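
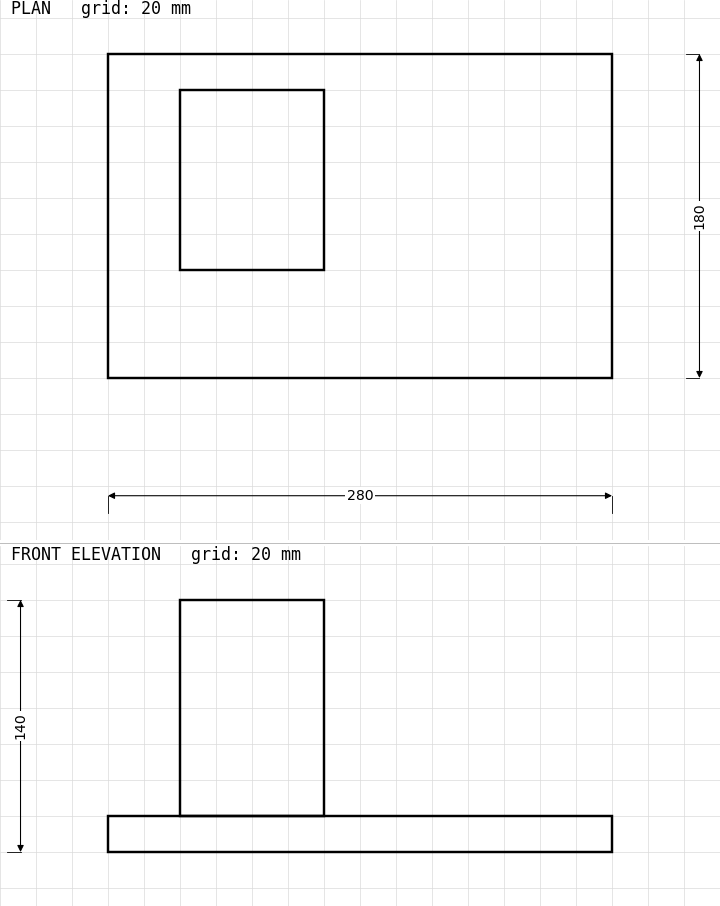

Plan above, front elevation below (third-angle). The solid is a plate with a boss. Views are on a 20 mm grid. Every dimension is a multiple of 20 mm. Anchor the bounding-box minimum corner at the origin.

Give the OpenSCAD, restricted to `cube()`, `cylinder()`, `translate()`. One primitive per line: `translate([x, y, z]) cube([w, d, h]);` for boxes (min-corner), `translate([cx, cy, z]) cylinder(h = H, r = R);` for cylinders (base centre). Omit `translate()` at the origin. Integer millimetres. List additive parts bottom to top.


cube([280, 180, 20]);
translate([40, 60, 20]) cube([80, 100, 120]);


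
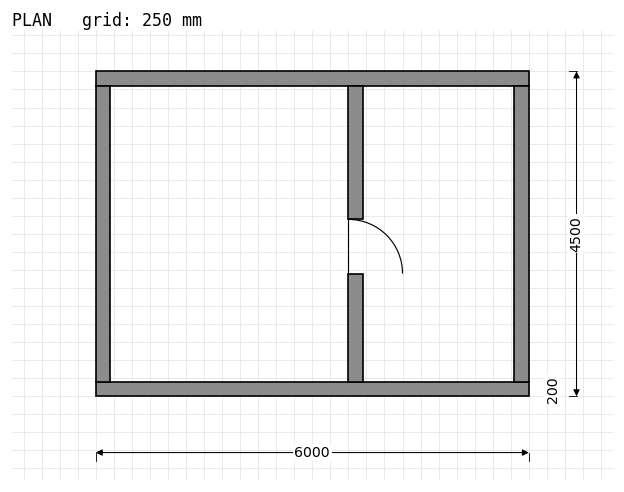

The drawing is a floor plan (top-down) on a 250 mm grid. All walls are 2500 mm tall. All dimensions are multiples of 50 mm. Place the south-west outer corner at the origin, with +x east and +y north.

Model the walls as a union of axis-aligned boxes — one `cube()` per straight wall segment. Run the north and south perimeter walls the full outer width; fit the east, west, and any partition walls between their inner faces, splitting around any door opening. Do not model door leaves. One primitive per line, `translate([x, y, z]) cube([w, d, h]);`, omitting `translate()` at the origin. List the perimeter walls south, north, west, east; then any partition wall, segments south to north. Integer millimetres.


cube([6000, 200, 2500]);
translate([0, 4300, 0]) cube([6000, 200, 2500]);
translate([0, 200, 0]) cube([200, 4100, 2500]);
translate([5800, 200, 0]) cube([200, 4100, 2500]);
translate([3500, 200, 0]) cube([200, 1500, 2500]);
translate([3500, 2450, 0]) cube([200, 1850, 2500]);


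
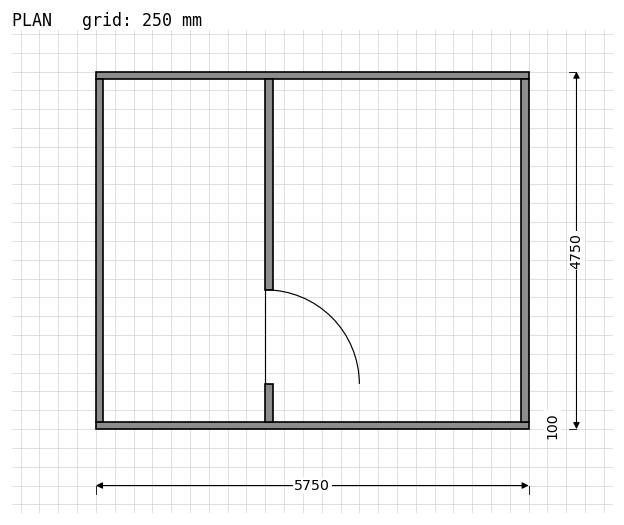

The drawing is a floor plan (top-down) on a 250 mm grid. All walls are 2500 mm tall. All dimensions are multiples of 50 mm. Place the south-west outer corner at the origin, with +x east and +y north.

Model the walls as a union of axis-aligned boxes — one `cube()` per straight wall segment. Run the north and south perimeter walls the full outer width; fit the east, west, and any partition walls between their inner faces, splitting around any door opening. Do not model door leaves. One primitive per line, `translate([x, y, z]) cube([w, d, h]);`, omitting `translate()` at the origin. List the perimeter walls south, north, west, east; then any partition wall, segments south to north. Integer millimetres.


cube([5750, 100, 2500]);
translate([0, 4650, 0]) cube([5750, 100, 2500]);
translate([0, 100, 0]) cube([100, 4550, 2500]);
translate([5650, 100, 0]) cube([100, 4550, 2500]);
translate([2250, 100, 0]) cube([100, 500, 2500]);
translate([2250, 1850, 0]) cube([100, 2800, 2500]);


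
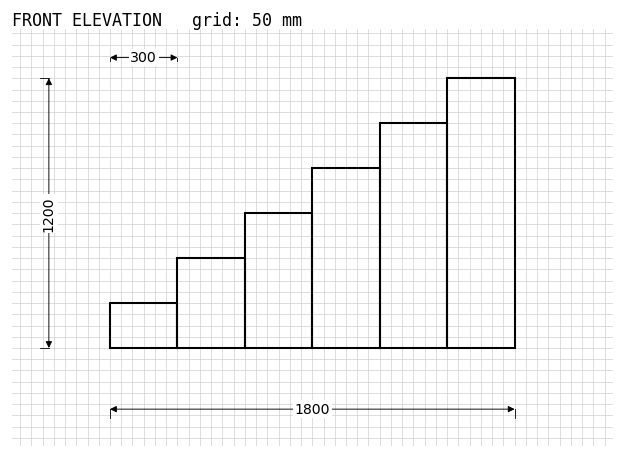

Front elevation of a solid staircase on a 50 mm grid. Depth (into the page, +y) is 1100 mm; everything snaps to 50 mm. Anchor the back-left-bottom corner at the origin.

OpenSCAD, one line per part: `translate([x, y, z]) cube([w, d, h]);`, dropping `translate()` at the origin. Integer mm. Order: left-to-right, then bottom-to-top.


cube([300, 1100, 200]);
translate([300, 0, 0]) cube([300, 1100, 400]);
translate([600, 0, 0]) cube([300, 1100, 600]);
translate([900, 0, 0]) cube([300, 1100, 800]);
translate([1200, 0, 0]) cube([300, 1100, 1000]);
translate([1500, 0, 0]) cube([300, 1100, 1200]);


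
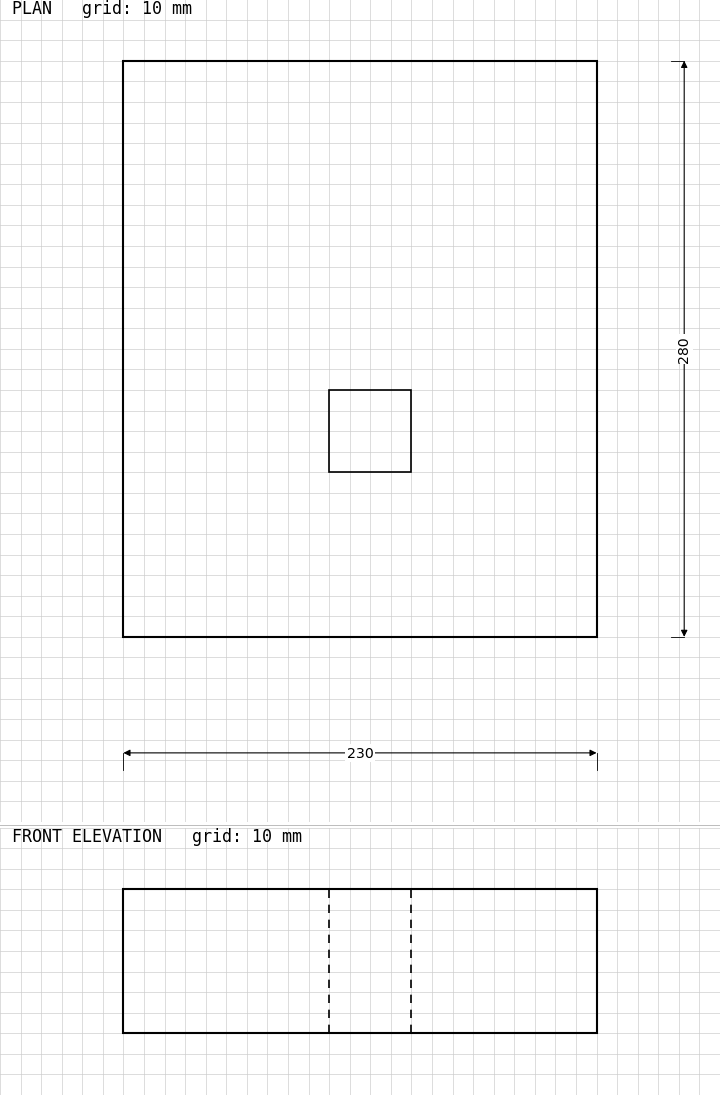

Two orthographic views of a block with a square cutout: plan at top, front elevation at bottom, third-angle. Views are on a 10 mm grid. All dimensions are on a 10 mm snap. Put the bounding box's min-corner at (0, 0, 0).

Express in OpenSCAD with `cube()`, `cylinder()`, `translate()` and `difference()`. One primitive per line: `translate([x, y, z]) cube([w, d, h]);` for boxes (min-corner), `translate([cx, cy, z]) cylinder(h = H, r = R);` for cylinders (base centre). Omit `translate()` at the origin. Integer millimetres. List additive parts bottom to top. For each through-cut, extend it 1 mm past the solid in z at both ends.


difference() {
  cube([230, 280, 70]);
  translate([100, 80, -1]) cube([40, 40, 72]);
}


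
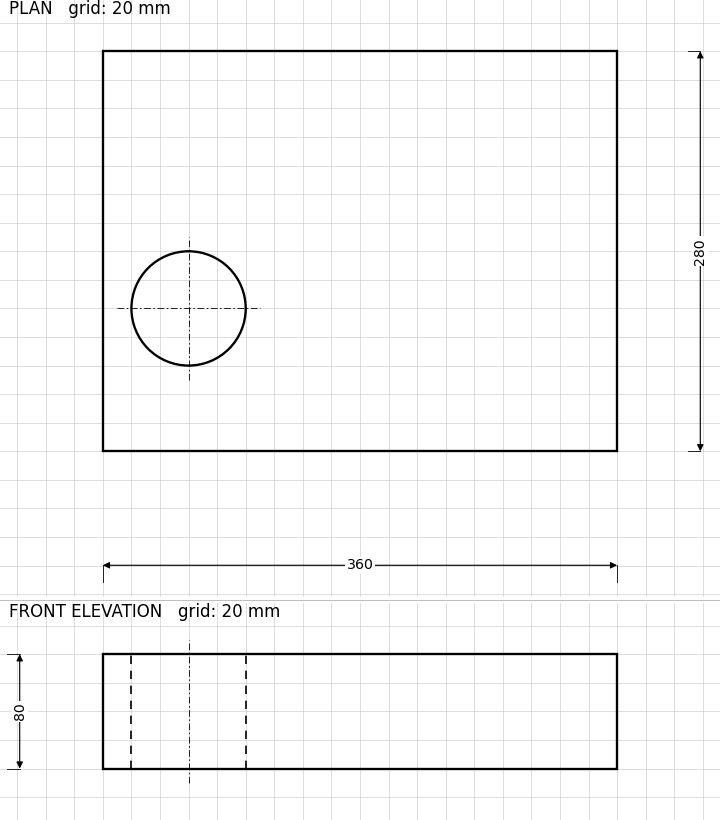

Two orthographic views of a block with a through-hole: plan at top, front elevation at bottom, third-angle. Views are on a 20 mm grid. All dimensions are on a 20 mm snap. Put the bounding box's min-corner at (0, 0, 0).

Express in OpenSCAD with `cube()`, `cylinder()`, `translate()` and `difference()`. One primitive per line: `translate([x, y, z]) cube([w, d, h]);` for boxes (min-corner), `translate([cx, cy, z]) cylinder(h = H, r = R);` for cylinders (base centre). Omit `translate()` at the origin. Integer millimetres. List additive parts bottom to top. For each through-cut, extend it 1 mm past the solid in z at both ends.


difference() {
  cube([360, 280, 80]);
  translate([60, 100, -1]) cylinder(h = 82, r = 40);
}


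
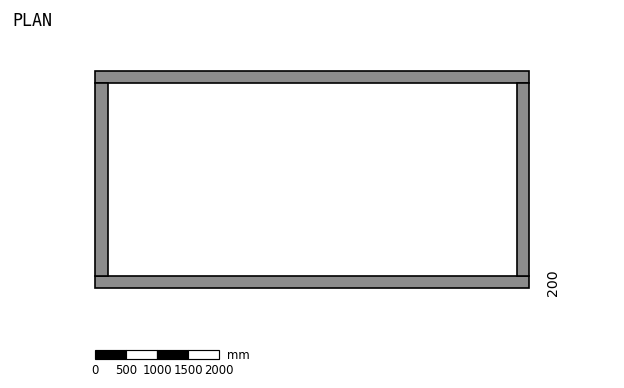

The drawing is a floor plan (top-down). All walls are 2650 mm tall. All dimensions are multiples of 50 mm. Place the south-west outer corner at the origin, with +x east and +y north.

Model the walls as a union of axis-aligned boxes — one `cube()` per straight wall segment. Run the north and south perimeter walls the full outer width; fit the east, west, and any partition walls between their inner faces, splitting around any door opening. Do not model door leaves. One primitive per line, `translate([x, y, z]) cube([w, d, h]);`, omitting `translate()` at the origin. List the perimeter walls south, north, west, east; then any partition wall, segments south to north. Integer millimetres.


cube([7000, 200, 2650]);
translate([0, 3300, 0]) cube([7000, 200, 2650]);
translate([0, 200, 0]) cube([200, 3100, 2650]);
translate([6800, 200, 0]) cube([200, 3100, 2650]);


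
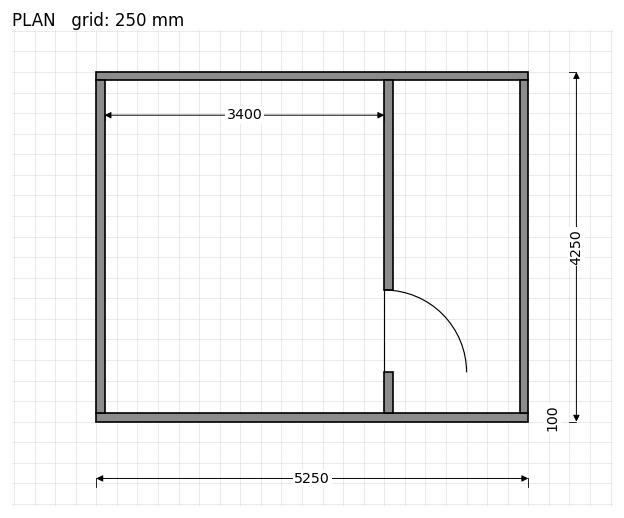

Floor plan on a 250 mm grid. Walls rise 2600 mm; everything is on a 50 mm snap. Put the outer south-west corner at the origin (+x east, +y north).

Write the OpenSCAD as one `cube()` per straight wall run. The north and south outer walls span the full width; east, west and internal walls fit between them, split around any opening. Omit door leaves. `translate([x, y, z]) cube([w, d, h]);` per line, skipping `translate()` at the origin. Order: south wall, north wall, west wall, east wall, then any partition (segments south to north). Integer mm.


cube([5250, 100, 2600]);
translate([0, 4150, 0]) cube([5250, 100, 2600]);
translate([0, 100, 0]) cube([100, 4050, 2600]);
translate([5150, 100, 0]) cube([100, 4050, 2600]);
translate([3500, 100, 0]) cube([100, 500, 2600]);
translate([3500, 1600, 0]) cube([100, 2550, 2600]);


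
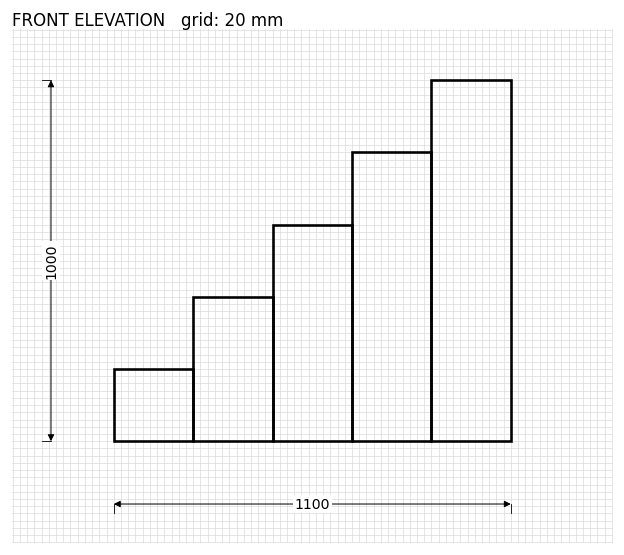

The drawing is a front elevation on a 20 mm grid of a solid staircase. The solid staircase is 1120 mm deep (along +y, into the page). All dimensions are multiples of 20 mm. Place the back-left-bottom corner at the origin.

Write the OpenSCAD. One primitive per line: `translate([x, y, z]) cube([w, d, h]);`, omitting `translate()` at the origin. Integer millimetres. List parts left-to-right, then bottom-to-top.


cube([220, 1120, 200]);
translate([220, 0, 0]) cube([220, 1120, 400]);
translate([440, 0, 0]) cube([220, 1120, 600]);
translate([660, 0, 0]) cube([220, 1120, 800]);
translate([880, 0, 0]) cube([220, 1120, 1000]);


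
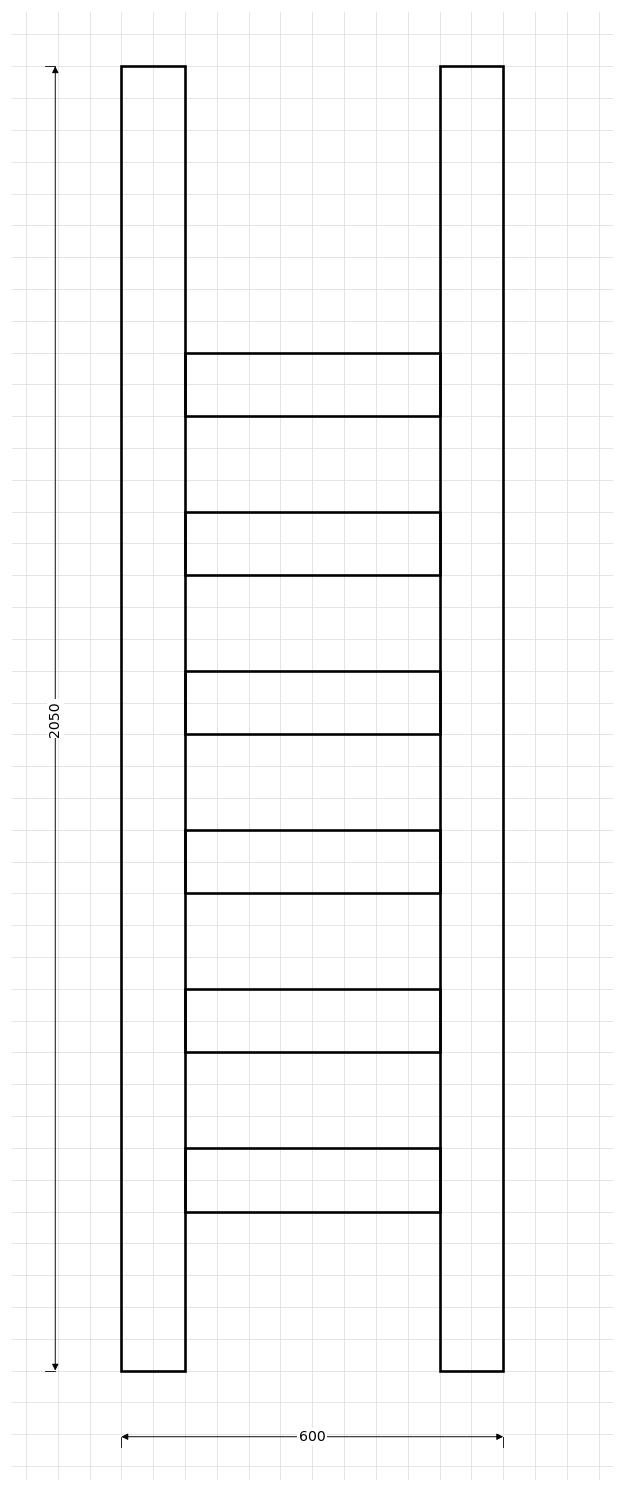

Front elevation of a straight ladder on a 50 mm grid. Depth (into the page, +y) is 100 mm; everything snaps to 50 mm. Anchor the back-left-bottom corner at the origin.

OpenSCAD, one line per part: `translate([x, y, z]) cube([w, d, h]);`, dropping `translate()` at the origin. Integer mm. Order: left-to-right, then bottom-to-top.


cube([100, 100, 2050]);
translate([100, 0, 250]) cube([400, 100, 100]);
translate([100, 0, 500]) cube([400, 100, 100]);
translate([100, 0, 750]) cube([400, 100, 100]);
translate([100, 0, 1000]) cube([400, 100, 100]);
translate([100, 0, 1250]) cube([400, 100, 100]);
translate([100, 0, 1500]) cube([400, 100, 100]);
translate([500, 0, 0]) cube([100, 100, 2050]);


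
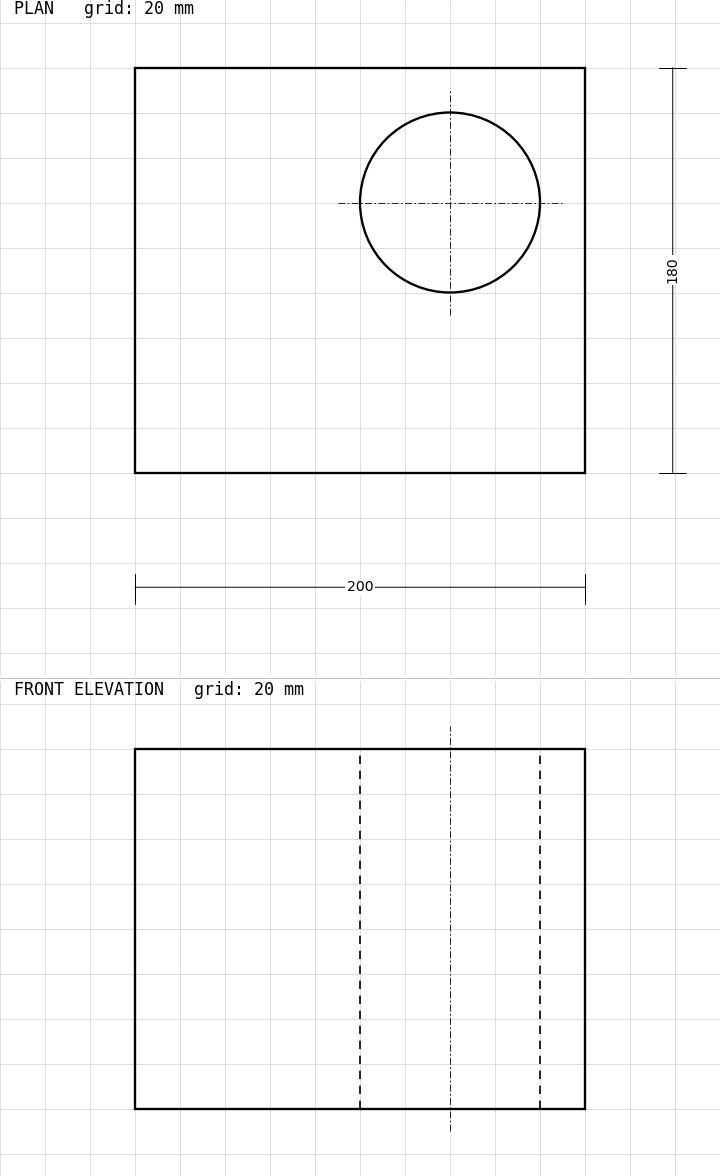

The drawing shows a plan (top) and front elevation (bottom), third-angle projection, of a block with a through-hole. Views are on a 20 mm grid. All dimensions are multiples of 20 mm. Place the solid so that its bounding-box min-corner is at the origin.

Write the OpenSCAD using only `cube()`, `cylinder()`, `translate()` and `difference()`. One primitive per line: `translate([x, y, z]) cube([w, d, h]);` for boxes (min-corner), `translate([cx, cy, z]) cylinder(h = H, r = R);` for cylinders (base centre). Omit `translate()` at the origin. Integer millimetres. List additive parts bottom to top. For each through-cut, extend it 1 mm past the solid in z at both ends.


difference() {
  cube([200, 180, 160]);
  translate([140, 120, -1]) cylinder(h = 162, r = 40);
}


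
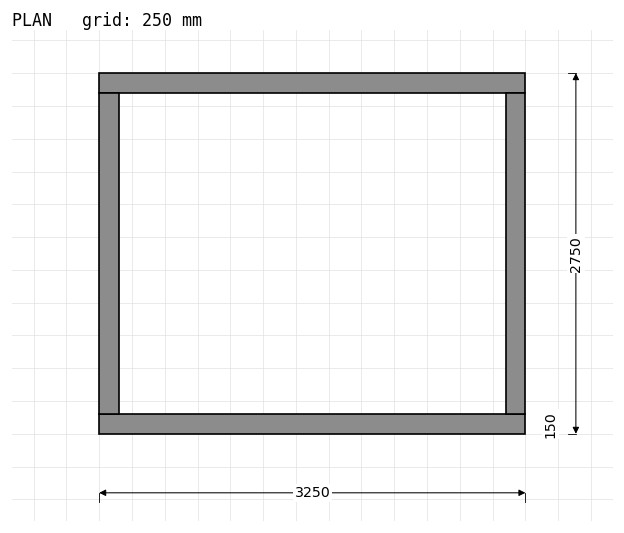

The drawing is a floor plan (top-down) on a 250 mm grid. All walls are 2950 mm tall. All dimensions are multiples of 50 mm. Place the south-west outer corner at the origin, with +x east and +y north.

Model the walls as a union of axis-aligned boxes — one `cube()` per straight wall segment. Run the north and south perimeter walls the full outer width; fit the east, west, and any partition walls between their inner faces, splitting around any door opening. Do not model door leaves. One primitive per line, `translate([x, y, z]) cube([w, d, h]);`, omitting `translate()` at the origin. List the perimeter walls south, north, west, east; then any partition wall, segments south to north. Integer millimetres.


cube([3250, 150, 2950]);
translate([0, 2600, 0]) cube([3250, 150, 2950]);
translate([0, 150, 0]) cube([150, 2450, 2950]);
translate([3100, 150, 0]) cube([150, 2450, 2950]);


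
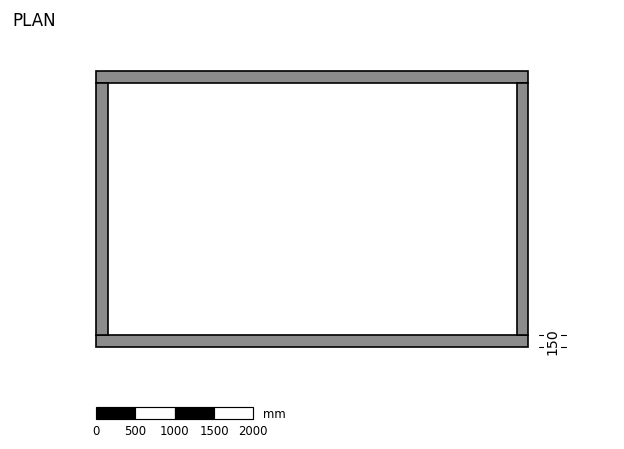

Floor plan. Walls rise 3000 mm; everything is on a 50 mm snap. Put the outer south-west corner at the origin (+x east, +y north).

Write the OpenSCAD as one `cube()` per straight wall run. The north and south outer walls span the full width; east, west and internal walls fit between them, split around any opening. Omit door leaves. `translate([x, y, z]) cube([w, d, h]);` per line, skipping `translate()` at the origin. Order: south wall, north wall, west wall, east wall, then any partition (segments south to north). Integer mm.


cube([5500, 150, 3000]);
translate([0, 3350, 0]) cube([5500, 150, 3000]);
translate([0, 150, 0]) cube([150, 3200, 3000]);
translate([5350, 150, 0]) cube([150, 3200, 3000]);


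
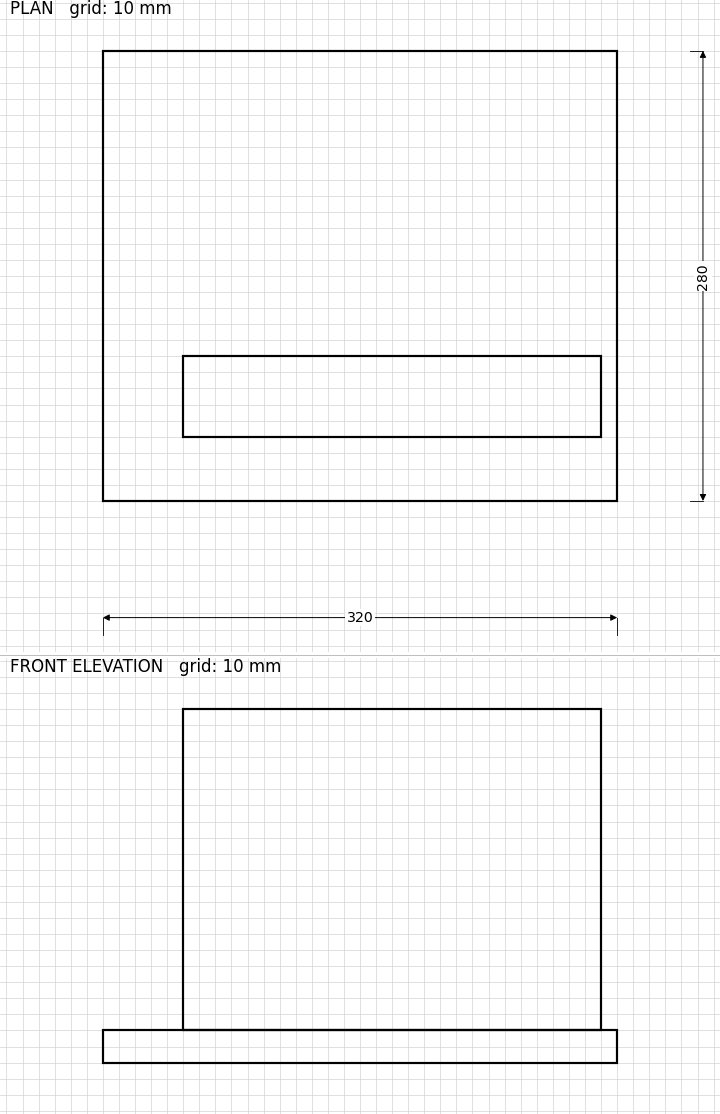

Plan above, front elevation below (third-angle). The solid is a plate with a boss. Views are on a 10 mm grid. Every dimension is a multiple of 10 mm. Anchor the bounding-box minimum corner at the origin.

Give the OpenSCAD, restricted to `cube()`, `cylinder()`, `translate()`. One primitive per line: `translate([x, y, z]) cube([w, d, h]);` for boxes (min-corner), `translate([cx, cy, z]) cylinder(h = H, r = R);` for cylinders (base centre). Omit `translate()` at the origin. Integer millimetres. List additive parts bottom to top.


cube([320, 280, 20]);
translate([50, 40, 20]) cube([260, 50, 200]);


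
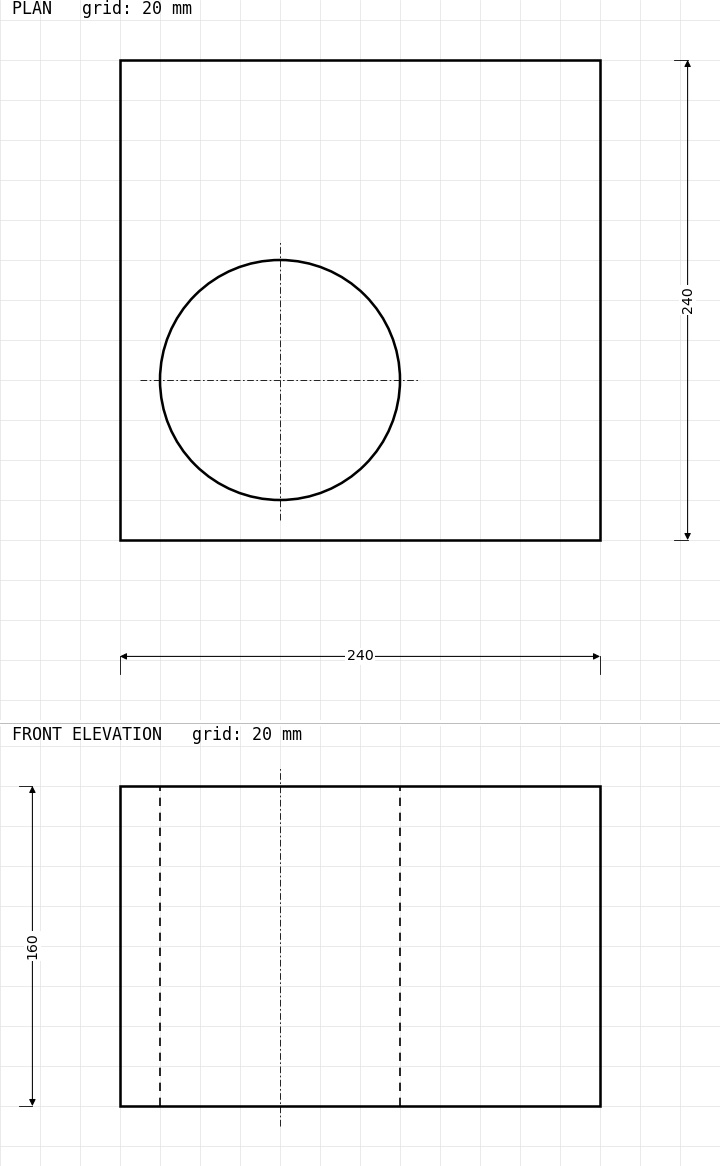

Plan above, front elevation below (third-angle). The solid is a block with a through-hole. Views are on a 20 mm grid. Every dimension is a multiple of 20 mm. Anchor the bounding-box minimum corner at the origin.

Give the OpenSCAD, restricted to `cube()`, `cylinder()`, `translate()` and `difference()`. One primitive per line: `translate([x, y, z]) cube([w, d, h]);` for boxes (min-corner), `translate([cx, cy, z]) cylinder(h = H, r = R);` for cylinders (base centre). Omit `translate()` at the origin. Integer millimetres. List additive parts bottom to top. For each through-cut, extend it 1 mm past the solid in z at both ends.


difference() {
  cube([240, 240, 160]);
  translate([80, 80, -1]) cylinder(h = 162, r = 60);
}


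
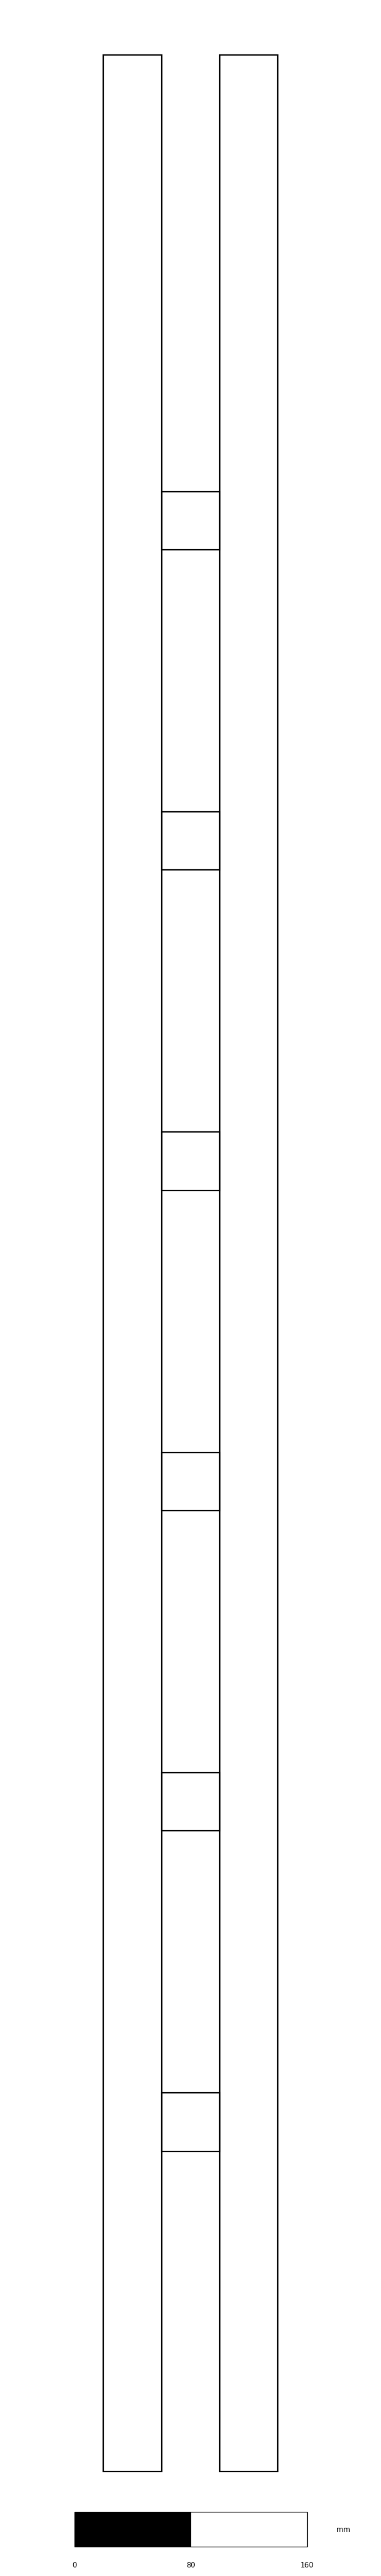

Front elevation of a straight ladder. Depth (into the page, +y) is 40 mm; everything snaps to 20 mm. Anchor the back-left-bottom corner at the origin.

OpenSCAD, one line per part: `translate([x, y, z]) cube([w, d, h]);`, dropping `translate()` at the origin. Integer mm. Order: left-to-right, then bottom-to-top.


cube([40, 40, 1660]);
translate([40, 0, 220]) cube([40, 40, 40]);
translate([40, 0, 440]) cube([40, 40, 40]);
translate([40, 0, 660]) cube([40, 40, 40]);
translate([40, 0, 880]) cube([40, 40, 40]);
translate([40, 0, 1100]) cube([40, 40, 40]);
translate([40, 0, 1320]) cube([40, 40, 40]);
translate([80, 0, 0]) cube([40, 40, 1660]);


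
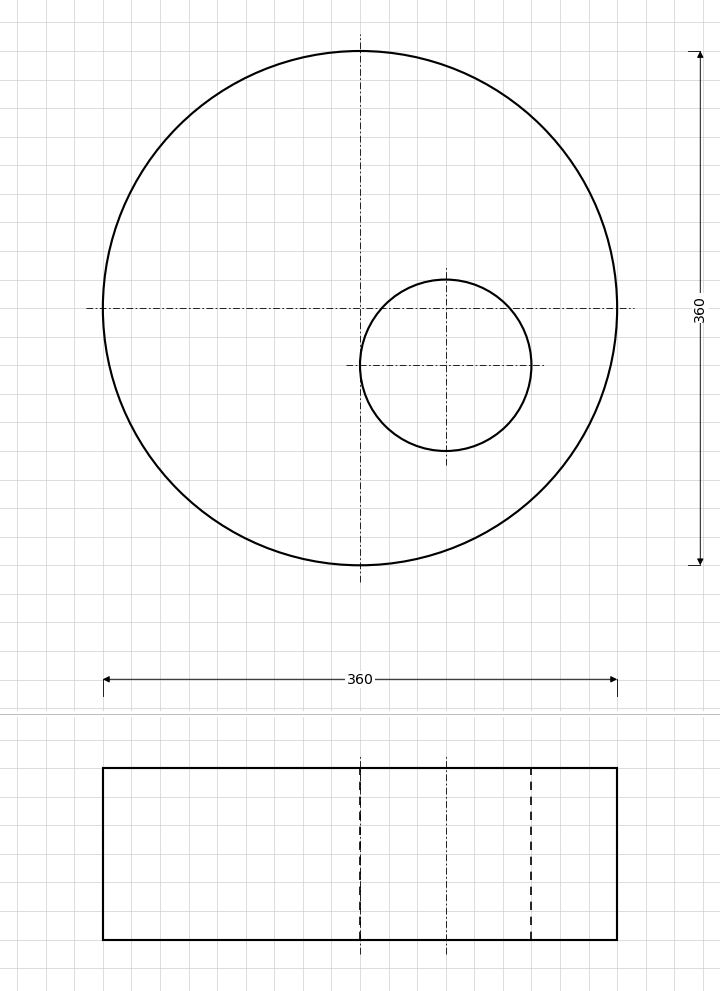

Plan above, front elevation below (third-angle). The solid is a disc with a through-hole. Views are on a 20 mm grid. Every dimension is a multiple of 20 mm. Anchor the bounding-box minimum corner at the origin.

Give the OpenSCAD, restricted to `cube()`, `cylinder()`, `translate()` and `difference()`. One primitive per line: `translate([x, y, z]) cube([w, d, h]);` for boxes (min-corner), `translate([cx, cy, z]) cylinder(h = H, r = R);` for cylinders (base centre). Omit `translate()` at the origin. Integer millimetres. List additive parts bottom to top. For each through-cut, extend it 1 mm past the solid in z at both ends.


difference() {
  translate([180, 180, 0]) cylinder(h = 120, r = 180);
  translate([240, 140, -1]) cylinder(h = 122, r = 60);
}


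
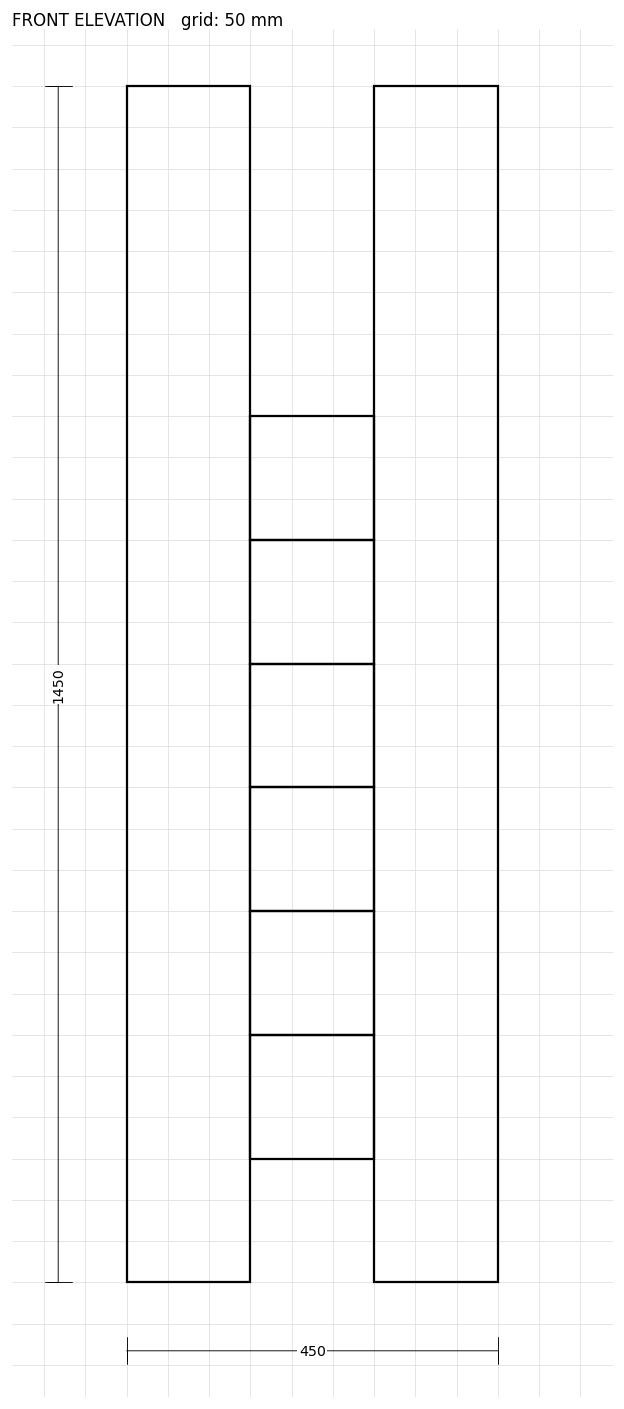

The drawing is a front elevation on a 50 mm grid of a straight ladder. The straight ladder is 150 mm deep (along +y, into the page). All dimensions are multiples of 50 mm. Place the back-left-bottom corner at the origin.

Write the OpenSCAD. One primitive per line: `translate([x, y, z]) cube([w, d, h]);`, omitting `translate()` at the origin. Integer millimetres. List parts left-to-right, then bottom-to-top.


cube([150, 150, 1450]);
translate([150, 0, 150]) cube([150, 150, 150]);
translate([150, 0, 300]) cube([150, 150, 150]);
translate([150, 0, 450]) cube([150, 150, 150]);
translate([150, 0, 600]) cube([150, 150, 150]);
translate([150, 0, 750]) cube([150, 150, 150]);
translate([150, 0, 900]) cube([150, 150, 150]);
translate([300, 0, 0]) cube([150, 150, 1450]);


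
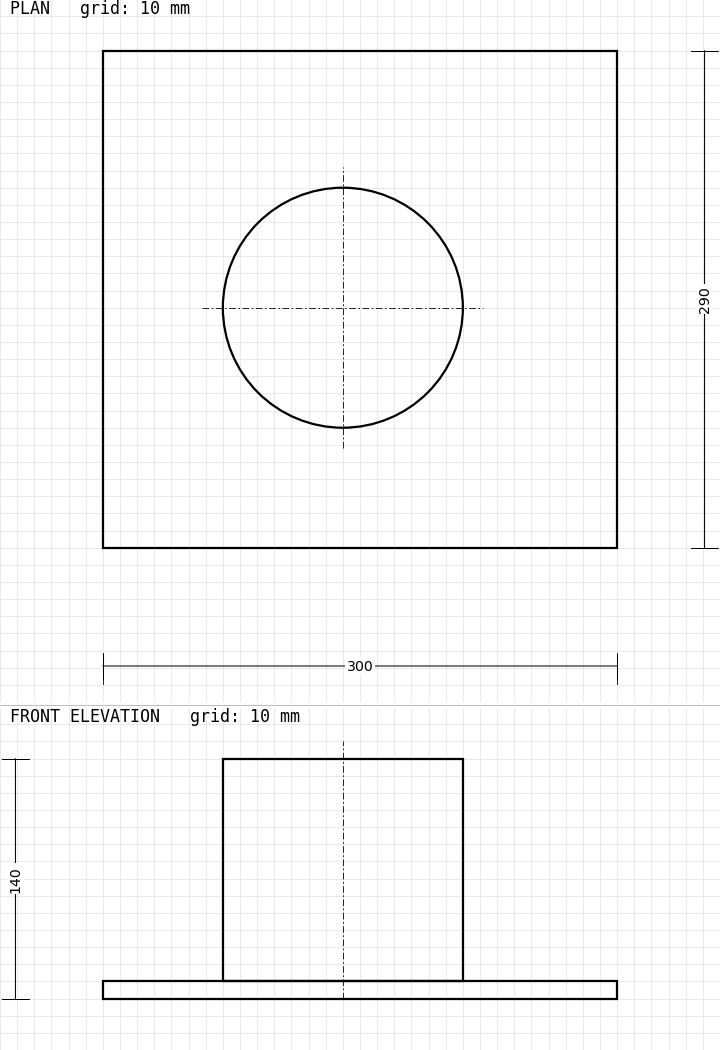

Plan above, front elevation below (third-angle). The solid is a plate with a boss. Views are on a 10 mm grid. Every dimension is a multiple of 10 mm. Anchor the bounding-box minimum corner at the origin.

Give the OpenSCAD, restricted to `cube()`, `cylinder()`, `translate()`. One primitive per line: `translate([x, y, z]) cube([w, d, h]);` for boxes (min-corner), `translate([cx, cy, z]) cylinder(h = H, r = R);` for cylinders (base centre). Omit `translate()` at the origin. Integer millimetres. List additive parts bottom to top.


cube([300, 290, 10]);
translate([140, 140, 10]) cylinder(h = 130, r = 70);


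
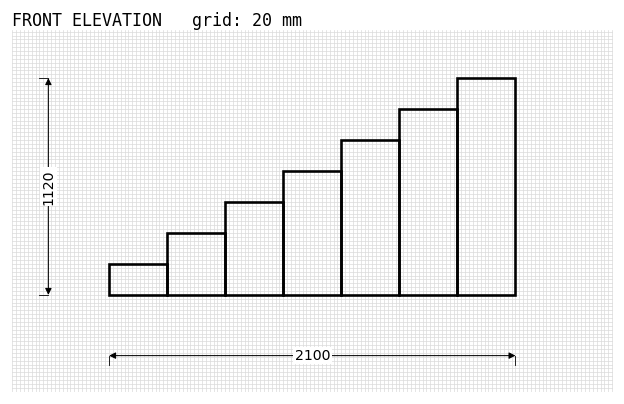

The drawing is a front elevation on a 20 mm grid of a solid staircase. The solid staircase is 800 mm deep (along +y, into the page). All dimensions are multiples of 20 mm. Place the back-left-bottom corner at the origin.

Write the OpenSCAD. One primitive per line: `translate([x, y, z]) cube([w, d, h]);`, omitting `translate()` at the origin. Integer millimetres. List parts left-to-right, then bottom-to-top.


cube([300, 800, 160]);
translate([300, 0, 0]) cube([300, 800, 320]);
translate([600, 0, 0]) cube([300, 800, 480]);
translate([900, 0, 0]) cube([300, 800, 640]);
translate([1200, 0, 0]) cube([300, 800, 800]);
translate([1500, 0, 0]) cube([300, 800, 960]);
translate([1800, 0, 0]) cube([300, 800, 1120]);


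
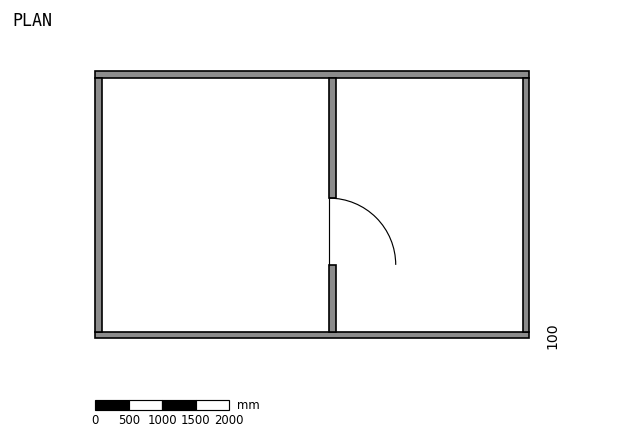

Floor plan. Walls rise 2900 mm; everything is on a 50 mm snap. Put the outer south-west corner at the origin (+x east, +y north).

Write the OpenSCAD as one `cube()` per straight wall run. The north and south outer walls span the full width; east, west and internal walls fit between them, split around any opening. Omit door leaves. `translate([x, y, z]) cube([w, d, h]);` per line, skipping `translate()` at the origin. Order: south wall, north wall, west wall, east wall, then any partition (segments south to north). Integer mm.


cube([6500, 100, 2900]);
translate([0, 3900, 0]) cube([6500, 100, 2900]);
translate([0, 100, 0]) cube([100, 3800, 2900]);
translate([6400, 100, 0]) cube([100, 3800, 2900]);
translate([3500, 100, 0]) cube([100, 1000, 2900]);
translate([3500, 2100, 0]) cube([100, 1800, 2900]);


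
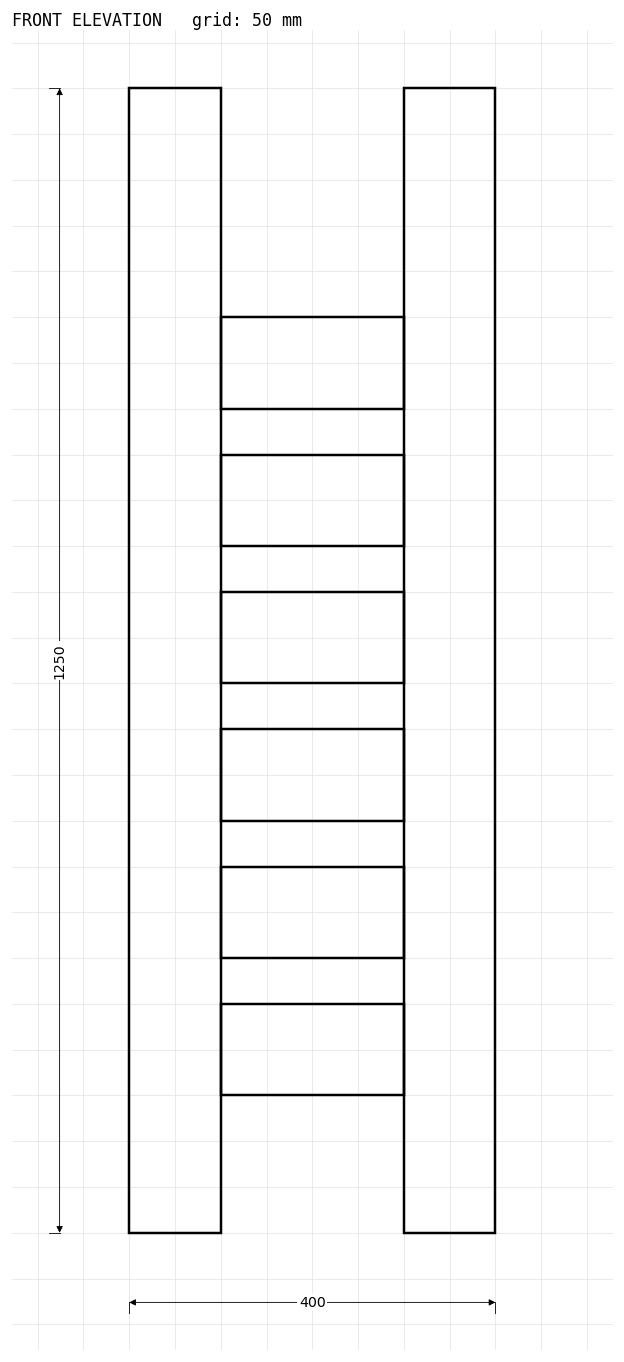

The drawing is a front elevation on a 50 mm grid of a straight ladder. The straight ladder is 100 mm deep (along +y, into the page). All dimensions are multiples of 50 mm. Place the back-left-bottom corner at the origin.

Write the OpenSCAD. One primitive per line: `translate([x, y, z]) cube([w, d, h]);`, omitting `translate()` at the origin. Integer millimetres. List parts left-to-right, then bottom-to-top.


cube([100, 100, 1250]);
translate([100, 0, 150]) cube([200, 100, 100]);
translate([100, 0, 300]) cube([200, 100, 100]);
translate([100, 0, 450]) cube([200, 100, 100]);
translate([100, 0, 600]) cube([200, 100, 100]);
translate([100, 0, 750]) cube([200, 100, 100]);
translate([100, 0, 900]) cube([200, 100, 100]);
translate([300, 0, 0]) cube([100, 100, 1250]);


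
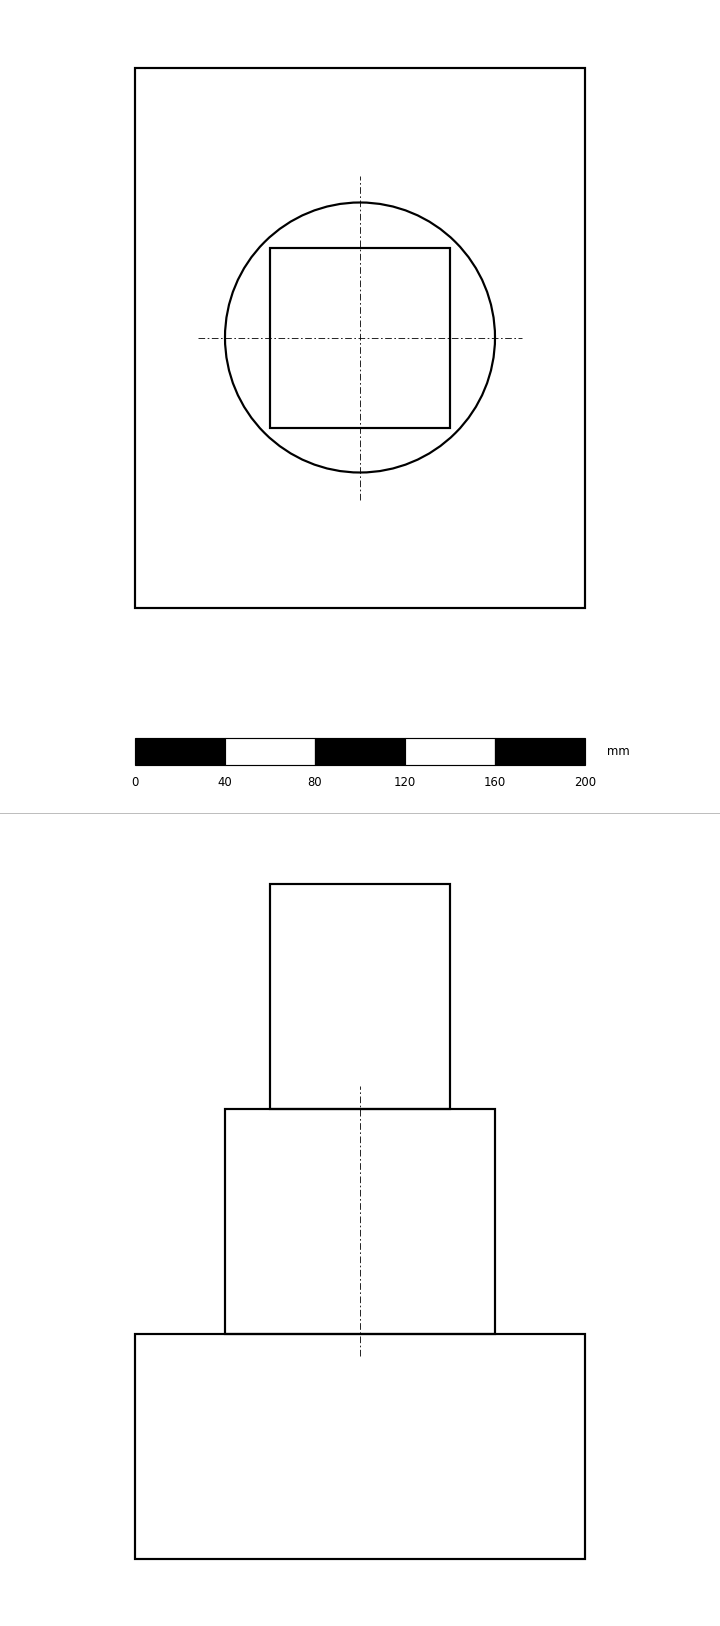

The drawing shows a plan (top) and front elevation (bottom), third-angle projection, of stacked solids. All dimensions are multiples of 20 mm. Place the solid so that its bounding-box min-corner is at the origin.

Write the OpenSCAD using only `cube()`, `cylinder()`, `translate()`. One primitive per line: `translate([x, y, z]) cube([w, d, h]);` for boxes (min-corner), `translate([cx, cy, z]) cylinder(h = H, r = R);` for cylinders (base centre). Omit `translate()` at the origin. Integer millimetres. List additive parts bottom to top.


cube([200, 240, 100]);
translate([100, 120, 100]) cylinder(h = 100, r = 60);
translate([60, 80, 200]) cube([80, 80, 100]);


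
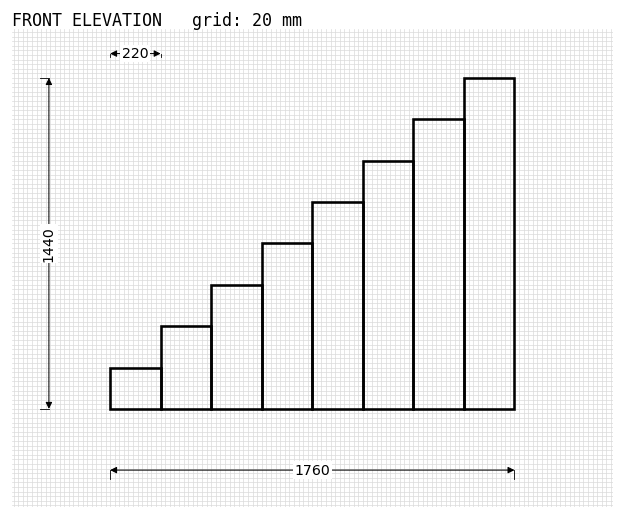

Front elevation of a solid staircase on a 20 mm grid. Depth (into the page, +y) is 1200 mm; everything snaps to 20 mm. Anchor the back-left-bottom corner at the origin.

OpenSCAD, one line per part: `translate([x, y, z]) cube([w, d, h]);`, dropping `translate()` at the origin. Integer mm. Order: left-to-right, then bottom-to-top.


cube([220, 1200, 180]);
translate([220, 0, 0]) cube([220, 1200, 360]);
translate([440, 0, 0]) cube([220, 1200, 540]);
translate([660, 0, 0]) cube([220, 1200, 720]);
translate([880, 0, 0]) cube([220, 1200, 900]);
translate([1100, 0, 0]) cube([220, 1200, 1080]);
translate([1320, 0, 0]) cube([220, 1200, 1260]);
translate([1540, 0, 0]) cube([220, 1200, 1440]);


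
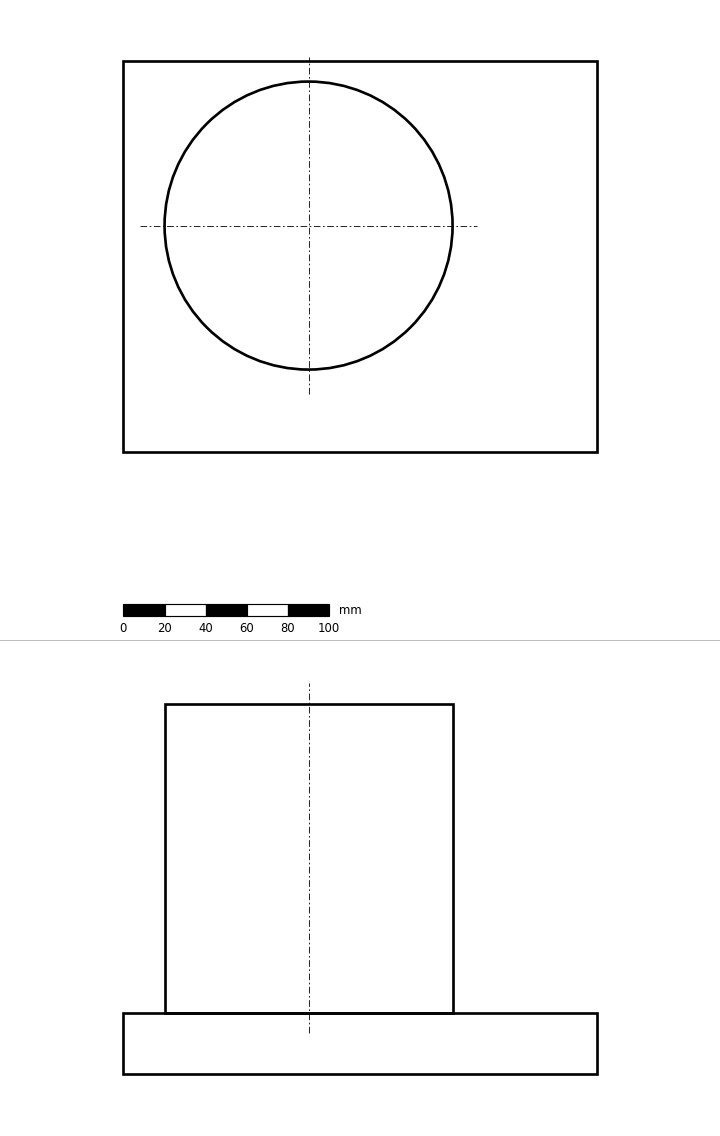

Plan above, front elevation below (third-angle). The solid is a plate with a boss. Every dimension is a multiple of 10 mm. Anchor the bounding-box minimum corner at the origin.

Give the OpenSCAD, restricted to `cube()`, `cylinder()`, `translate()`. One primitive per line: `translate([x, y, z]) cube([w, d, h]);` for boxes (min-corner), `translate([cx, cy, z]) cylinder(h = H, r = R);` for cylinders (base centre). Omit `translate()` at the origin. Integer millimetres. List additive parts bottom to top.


cube([230, 190, 30]);
translate([90, 110, 30]) cylinder(h = 150, r = 70);


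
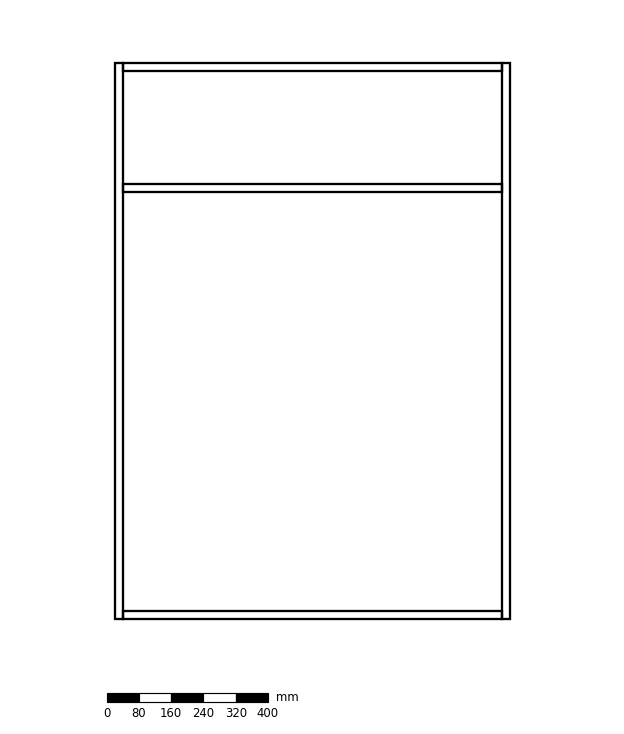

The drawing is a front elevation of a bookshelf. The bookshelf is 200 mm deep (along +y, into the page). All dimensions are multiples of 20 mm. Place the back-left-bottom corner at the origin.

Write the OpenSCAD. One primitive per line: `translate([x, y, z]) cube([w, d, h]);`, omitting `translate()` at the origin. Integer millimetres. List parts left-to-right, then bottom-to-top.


cube([20, 200, 1380]);
translate([20, 0, 0]) cube([940, 200, 20]);
translate([20, 0, 1060]) cube([940, 200, 20]);
translate([20, 0, 1360]) cube([940, 200, 20]);
translate([960, 0, 0]) cube([20, 200, 1380]);


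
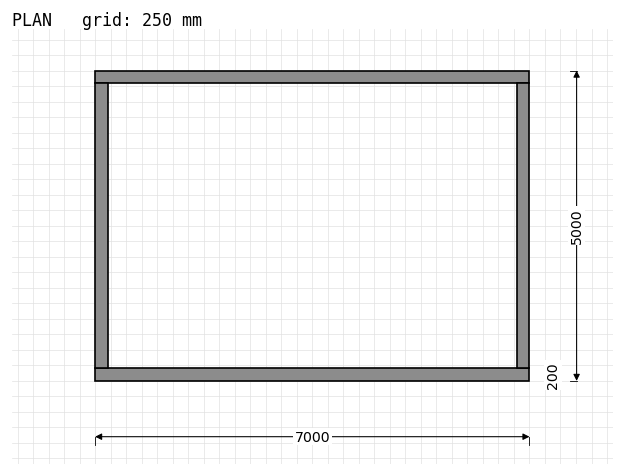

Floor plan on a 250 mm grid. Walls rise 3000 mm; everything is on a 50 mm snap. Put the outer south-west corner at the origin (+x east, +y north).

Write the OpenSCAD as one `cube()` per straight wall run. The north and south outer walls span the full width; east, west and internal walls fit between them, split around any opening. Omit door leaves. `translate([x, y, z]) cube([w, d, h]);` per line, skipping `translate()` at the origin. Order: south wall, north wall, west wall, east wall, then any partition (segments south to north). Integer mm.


cube([7000, 200, 3000]);
translate([0, 4800, 0]) cube([7000, 200, 3000]);
translate([0, 200, 0]) cube([200, 4600, 3000]);
translate([6800, 200, 0]) cube([200, 4600, 3000]);


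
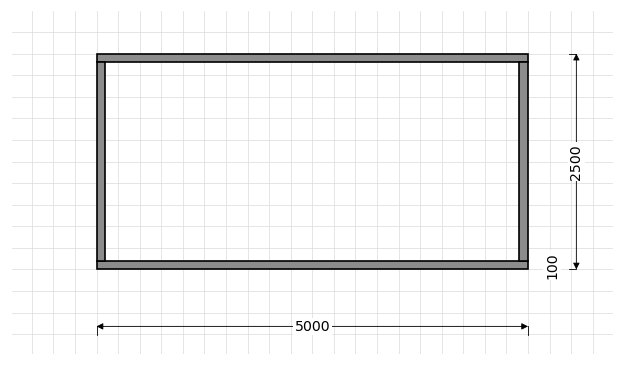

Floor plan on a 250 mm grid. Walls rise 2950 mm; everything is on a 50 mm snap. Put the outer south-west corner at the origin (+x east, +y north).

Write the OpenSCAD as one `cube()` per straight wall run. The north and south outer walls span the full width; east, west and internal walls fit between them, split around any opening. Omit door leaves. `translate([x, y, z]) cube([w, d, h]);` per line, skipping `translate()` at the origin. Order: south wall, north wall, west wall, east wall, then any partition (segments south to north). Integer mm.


cube([5000, 100, 2950]);
translate([0, 2400, 0]) cube([5000, 100, 2950]);
translate([0, 100, 0]) cube([100, 2300, 2950]);
translate([4900, 100, 0]) cube([100, 2300, 2950]);


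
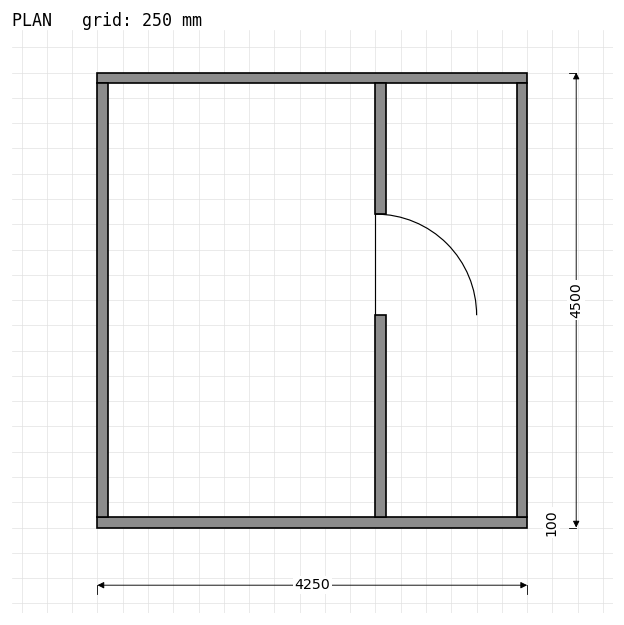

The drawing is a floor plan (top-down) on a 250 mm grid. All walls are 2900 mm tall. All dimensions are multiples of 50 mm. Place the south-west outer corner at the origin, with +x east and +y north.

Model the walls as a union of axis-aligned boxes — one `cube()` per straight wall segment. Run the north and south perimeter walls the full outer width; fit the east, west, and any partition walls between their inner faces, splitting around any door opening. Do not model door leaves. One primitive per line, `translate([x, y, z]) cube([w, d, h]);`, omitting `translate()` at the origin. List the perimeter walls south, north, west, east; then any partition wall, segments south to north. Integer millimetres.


cube([4250, 100, 2900]);
translate([0, 4400, 0]) cube([4250, 100, 2900]);
translate([0, 100, 0]) cube([100, 4300, 2900]);
translate([4150, 100, 0]) cube([100, 4300, 2900]);
translate([2750, 100, 0]) cube([100, 2000, 2900]);
translate([2750, 3100, 0]) cube([100, 1300, 2900]);


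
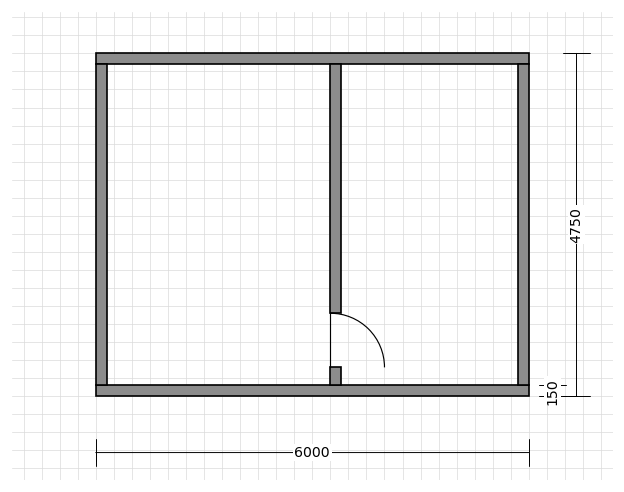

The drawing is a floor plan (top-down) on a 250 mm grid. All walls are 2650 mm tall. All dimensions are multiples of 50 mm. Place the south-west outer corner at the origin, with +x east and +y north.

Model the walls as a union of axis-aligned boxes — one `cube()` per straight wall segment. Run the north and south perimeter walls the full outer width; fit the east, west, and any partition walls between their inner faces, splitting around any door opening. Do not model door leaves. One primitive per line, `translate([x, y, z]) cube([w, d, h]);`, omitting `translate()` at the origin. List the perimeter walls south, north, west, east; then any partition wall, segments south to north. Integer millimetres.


cube([6000, 150, 2650]);
translate([0, 4600, 0]) cube([6000, 150, 2650]);
translate([0, 150, 0]) cube([150, 4450, 2650]);
translate([5850, 150, 0]) cube([150, 4450, 2650]);
translate([3250, 150, 0]) cube([150, 250, 2650]);
translate([3250, 1150, 0]) cube([150, 3450, 2650]);


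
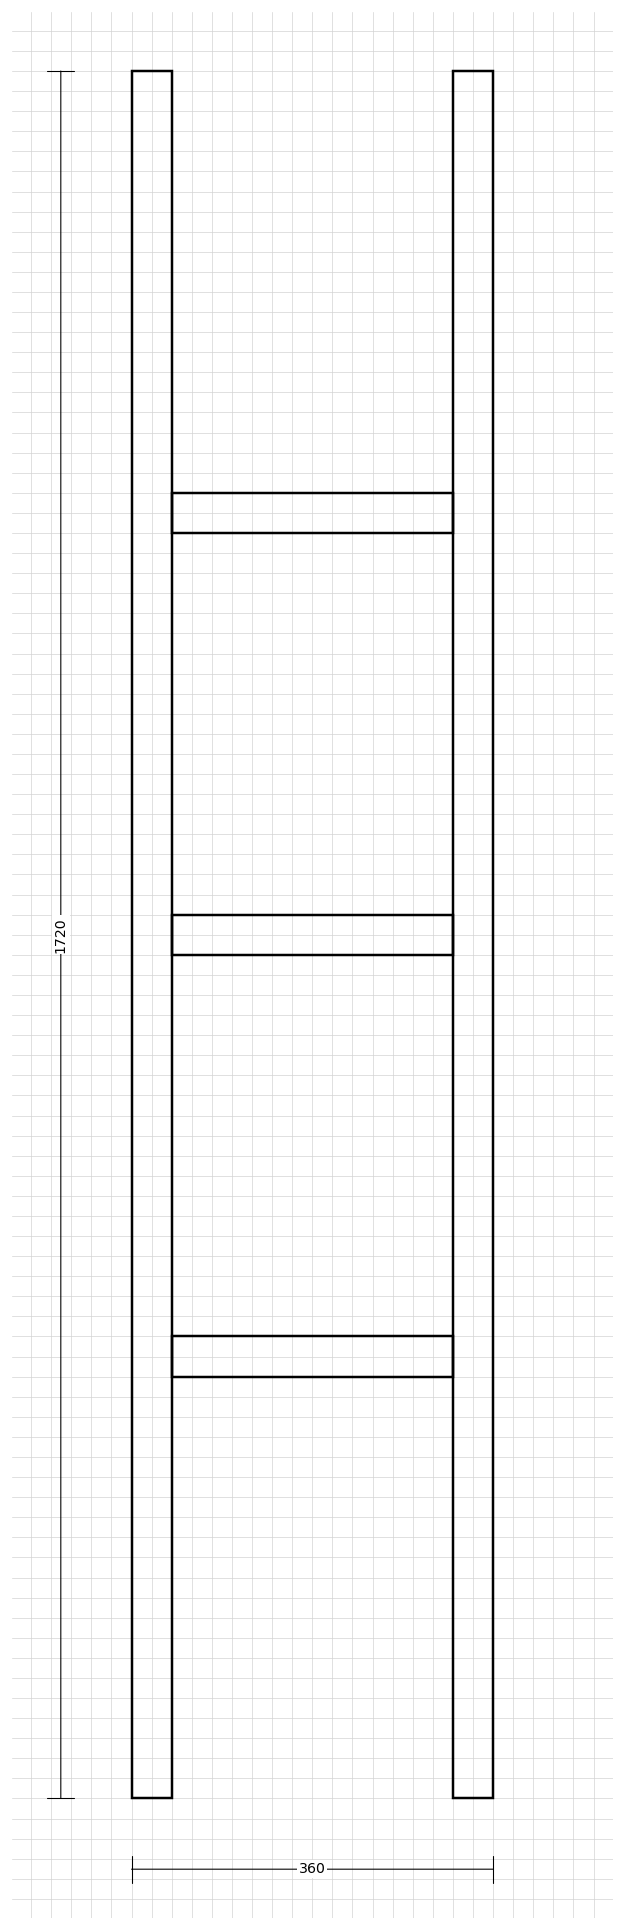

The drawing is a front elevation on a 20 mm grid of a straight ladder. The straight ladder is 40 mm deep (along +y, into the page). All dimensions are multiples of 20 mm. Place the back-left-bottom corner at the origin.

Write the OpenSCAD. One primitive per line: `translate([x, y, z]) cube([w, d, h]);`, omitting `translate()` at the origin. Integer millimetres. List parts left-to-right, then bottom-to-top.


cube([40, 40, 1720]);
translate([40, 0, 420]) cube([280, 40, 40]);
translate([40, 0, 840]) cube([280, 40, 40]);
translate([40, 0, 1260]) cube([280, 40, 40]);
translate([320, 0, 0]) cube([40, 40, 1720]);


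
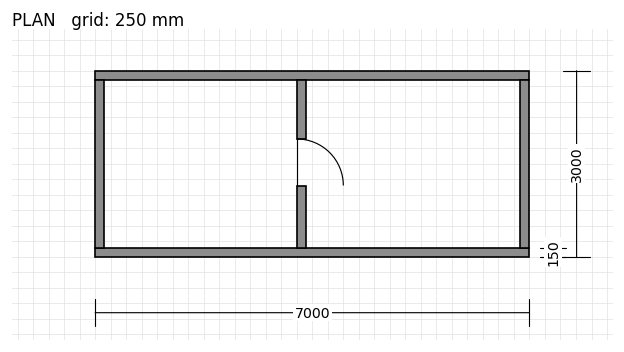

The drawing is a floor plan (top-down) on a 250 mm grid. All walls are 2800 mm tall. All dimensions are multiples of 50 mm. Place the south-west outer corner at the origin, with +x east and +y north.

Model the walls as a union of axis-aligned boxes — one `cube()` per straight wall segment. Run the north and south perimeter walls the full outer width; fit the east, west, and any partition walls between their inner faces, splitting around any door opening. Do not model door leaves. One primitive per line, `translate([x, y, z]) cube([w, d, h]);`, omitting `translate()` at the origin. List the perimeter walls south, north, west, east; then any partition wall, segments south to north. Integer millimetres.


cube([7000, 150, 2800]);
translate([0, 2850, 0]) cube([7000, 150, 2800]);
translate([0, 150, 0]) cube([150, 2700, 2800]);
translate([6850, 150, 0]) cube([150, 2700, 2800]);
translate([3250, 150, 0]) cube([150, 1000, 2800]);
translate([3250, 1900, 0]) cube([150, 950, 2800]);


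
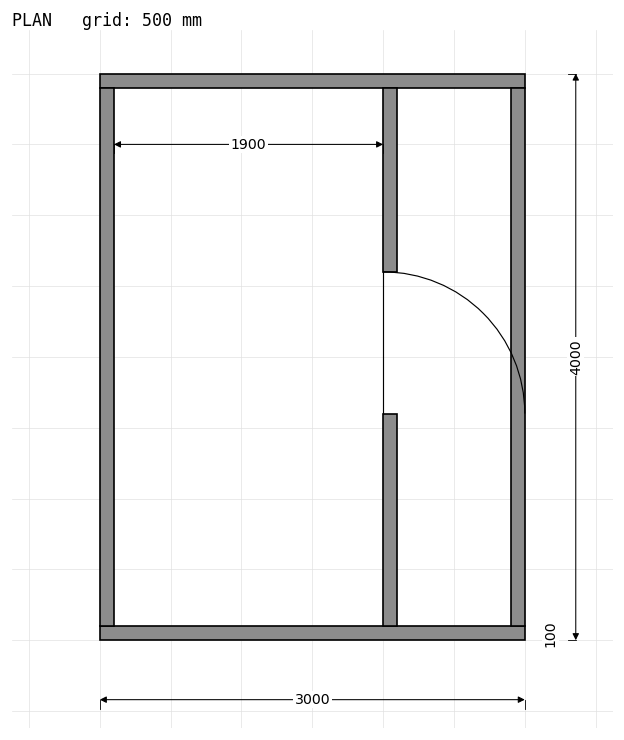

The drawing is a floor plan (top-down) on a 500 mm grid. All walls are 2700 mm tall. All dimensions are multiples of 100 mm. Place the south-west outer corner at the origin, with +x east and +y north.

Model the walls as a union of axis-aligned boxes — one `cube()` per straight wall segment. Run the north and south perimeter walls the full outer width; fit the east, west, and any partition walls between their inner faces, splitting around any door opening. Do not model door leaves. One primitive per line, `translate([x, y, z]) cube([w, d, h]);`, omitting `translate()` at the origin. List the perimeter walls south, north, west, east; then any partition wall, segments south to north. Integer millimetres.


cube([3000, 100, 2700]);
translate([0, 3900, 0]) cube([3000, 100, 2700]);
translate([0, 100, 0]) cube([100, 3800, 2700]);
translate([2900, 100, 0]) cube([100, 3800, 2700]);
translate([2000, 100, 0]) cube([100, 1500, 2700]);
translate([2000, 2600, 0]) cube([100, 1300, 2700]);


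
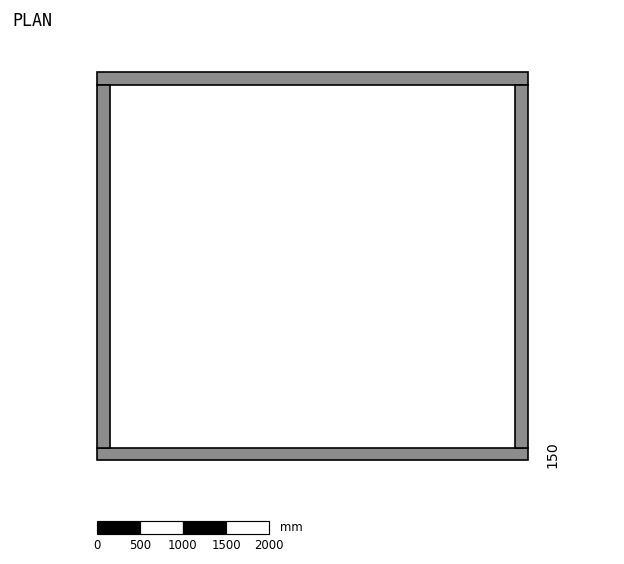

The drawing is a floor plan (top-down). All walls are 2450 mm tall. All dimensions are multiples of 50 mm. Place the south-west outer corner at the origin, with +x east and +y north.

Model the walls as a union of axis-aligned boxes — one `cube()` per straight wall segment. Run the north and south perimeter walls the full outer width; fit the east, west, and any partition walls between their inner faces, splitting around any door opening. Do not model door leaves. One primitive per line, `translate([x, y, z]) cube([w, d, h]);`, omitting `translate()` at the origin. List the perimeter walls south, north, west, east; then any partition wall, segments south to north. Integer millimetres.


cube([5000, 150, 2450]);
translate([0, 4350, 0]) cube([5000, 150, 2450]);
translate([0, 150, 0]) cube([150, 4200, 2450]);
translate([4850, 150, 0]) cube([150, 4200, 2450]);


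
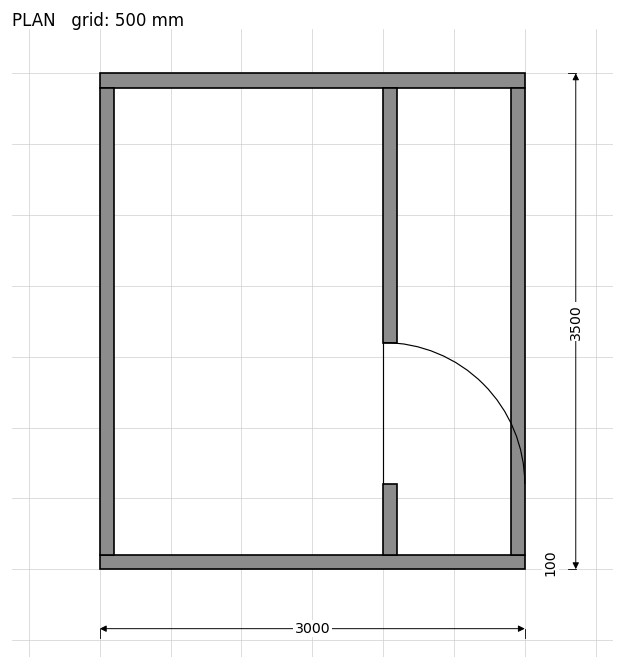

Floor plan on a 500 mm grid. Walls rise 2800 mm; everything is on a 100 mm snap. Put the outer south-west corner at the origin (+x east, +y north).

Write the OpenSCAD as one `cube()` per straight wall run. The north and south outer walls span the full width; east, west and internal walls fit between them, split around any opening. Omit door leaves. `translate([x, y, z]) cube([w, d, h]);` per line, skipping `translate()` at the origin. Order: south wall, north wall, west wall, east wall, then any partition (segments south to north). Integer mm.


cube([3000, 100, 2800]);
translate([0, 3400, 0]) cube([3000, 100, 2800]);
translate([0, 100, 0]) cube([100, 3300, 2800]);
translate([2900, 100, 0]) cube([100, 3300, 2800]);
translate([2000, 100, 0]) cube([100, 500, 2800]);
translate([2000, 1600, 0]) cube([100, 1800, 2800]);


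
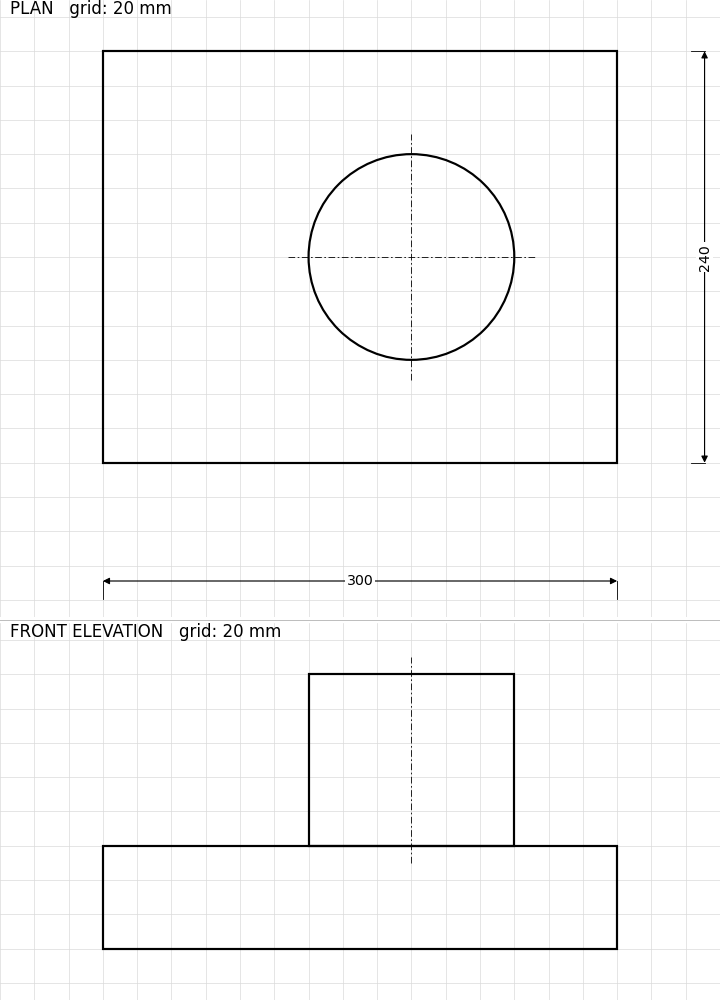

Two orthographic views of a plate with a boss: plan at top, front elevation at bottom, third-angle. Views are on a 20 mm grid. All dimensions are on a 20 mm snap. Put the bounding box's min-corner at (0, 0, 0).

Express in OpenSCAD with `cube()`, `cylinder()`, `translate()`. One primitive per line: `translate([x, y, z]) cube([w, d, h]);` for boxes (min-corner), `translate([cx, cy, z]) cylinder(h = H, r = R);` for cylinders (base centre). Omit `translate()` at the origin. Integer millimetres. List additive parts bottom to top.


cube([300, 240, 60]);
translate([180, 120, 60]) cylinder(h = 100, r = 60);


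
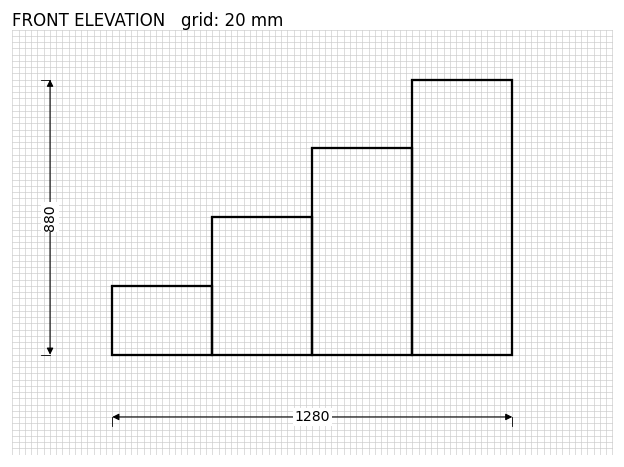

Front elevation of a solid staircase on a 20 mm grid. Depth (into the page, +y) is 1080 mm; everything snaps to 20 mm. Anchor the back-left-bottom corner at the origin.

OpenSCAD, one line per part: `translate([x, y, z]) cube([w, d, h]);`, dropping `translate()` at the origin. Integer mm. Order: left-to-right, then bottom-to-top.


cube([320, 1080, 220]);
translate([320, 0, 0]) cube([320, 1080, 440]);
translate([640, 0, 0]) cube([320, 1080, 660]);
translate([960, 0, 0]) cube([320, 1080, 880]);


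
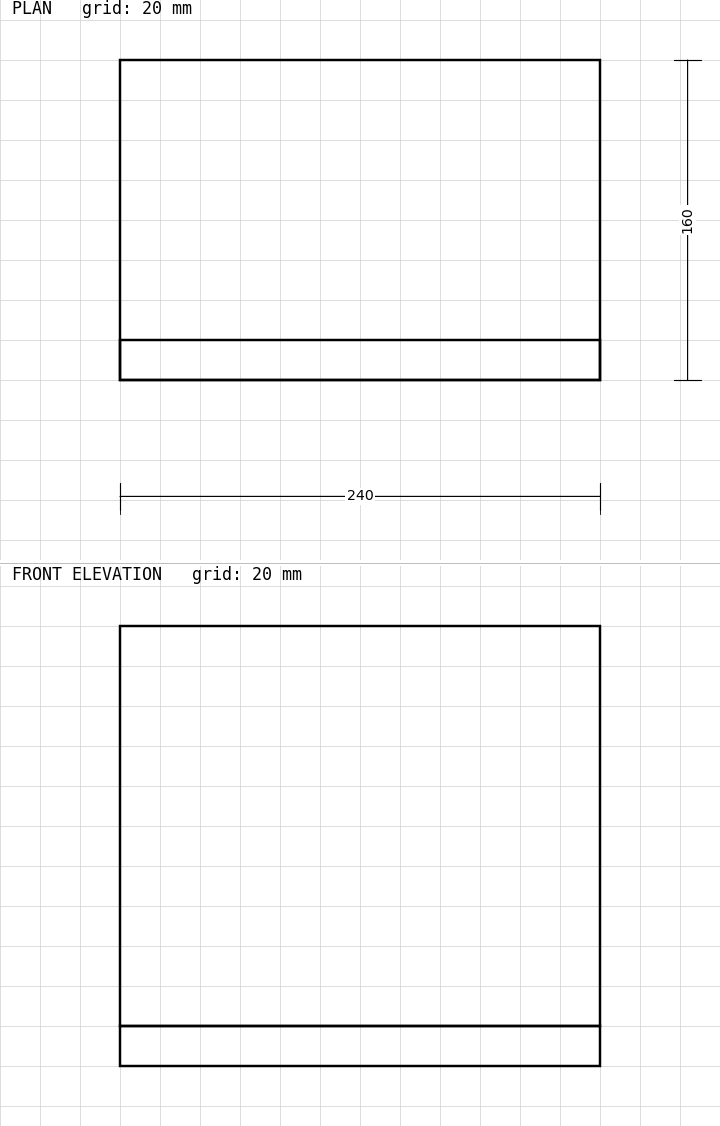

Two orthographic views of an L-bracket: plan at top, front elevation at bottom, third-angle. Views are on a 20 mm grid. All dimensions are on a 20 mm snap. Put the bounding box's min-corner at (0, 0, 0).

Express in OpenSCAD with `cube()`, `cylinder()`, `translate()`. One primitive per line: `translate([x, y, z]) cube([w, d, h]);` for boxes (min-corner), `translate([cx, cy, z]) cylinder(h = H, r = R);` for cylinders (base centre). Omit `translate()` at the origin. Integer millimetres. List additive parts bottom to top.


cube([240, 160, 20]);
translate([0, 0, 20]) cube([240, 20, 200]);
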